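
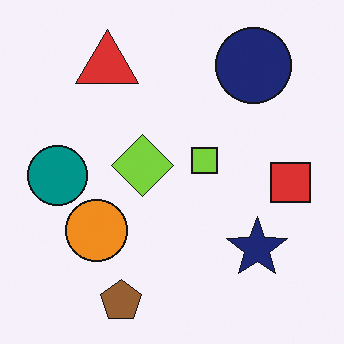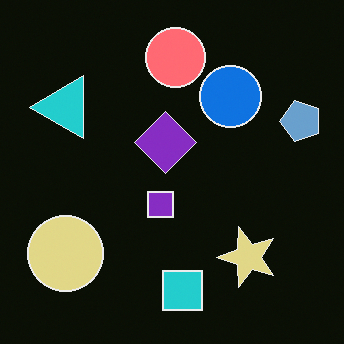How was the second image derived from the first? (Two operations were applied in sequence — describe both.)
The transformation is: transposed (reflected across the top-left ↔ bottom-right diagonal), then color-inverted (negative).

Shapes have swapped their row and column positions — what was in the top-right is now in the bottom-left — a diagonal reflection. The light background has become dark and every shape's color is its complement — a photographic negative.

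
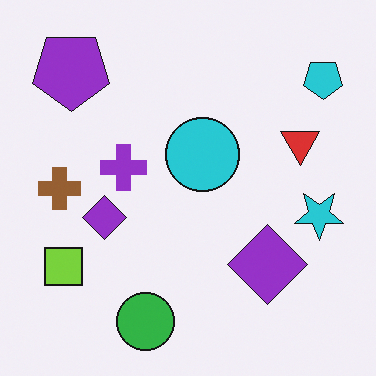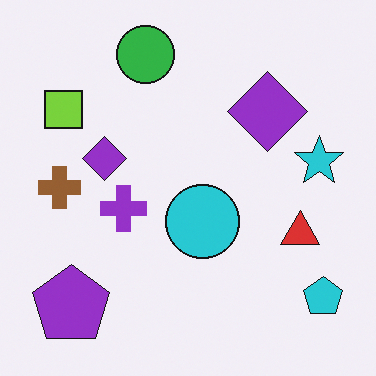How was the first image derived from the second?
The image was flipped vertically (top ↔ bottom).

The green circle is in the top of the second image and the bottom of the first — shapes on opposite sides of the horizontal midline have swapped in a mirror flip.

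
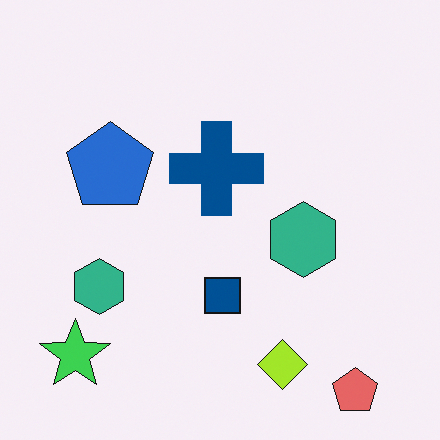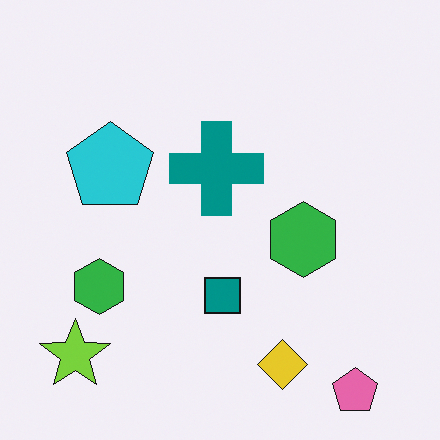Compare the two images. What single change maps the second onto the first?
Hue-shifted slightly.

Every shape's color has rotated by the same amount around the hue wheel — a uniform hue shift.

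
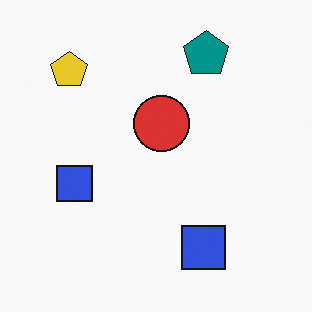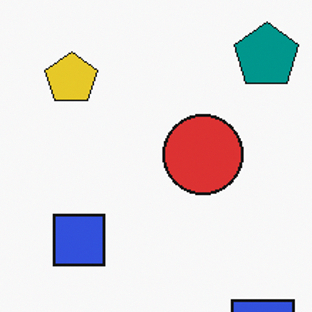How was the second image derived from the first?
This is the original image cropped to a modestly smaller region and rescaled.

The visible shapes are larger and the field of view is narrower; shapes near the original edges may be partly or wholly outside the frame — a crop-and-rescale.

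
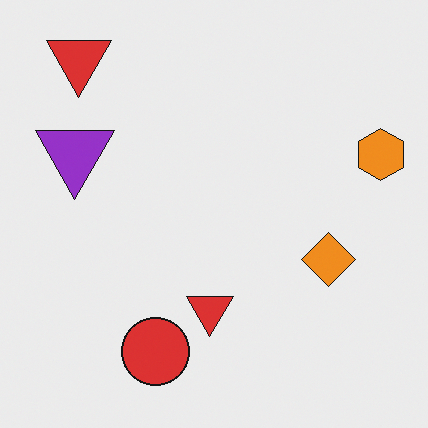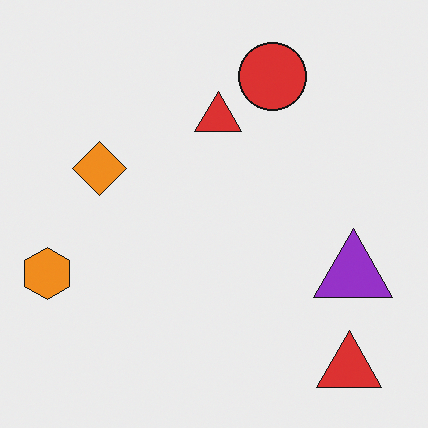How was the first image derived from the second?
This is the original image rotated 180°.

The orange hexagon sits in the left of the second image and the right of the first — consistent with a whole-image 180° rotation.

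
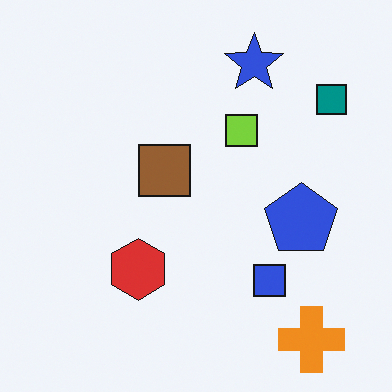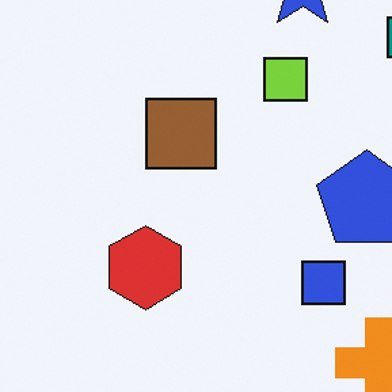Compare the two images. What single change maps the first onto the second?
It was cropped to a modestly smaller region and rescaled.

The visible shapes are larger and the field of view is narrower; shapes near the original edges may be partly or wholly outside the frame — a crop-and-rescale.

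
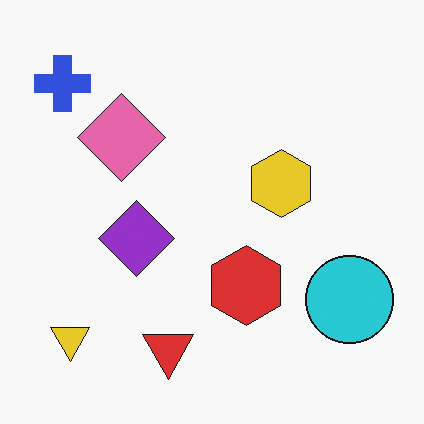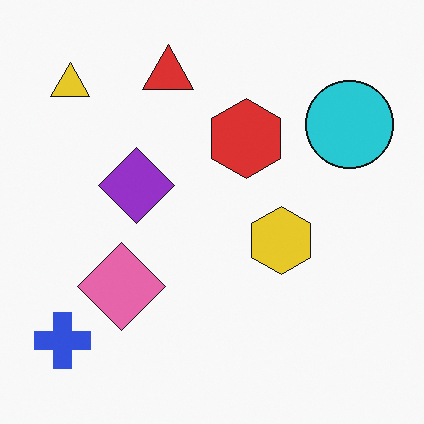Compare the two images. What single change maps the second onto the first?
Flipped vertically (top ↔ bottom).

The red triangle is in the top of the second image and the bottom of the first — shapes on opposite sides of the horizontal midline have swapped in a mirror flip.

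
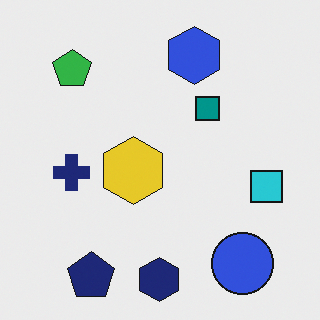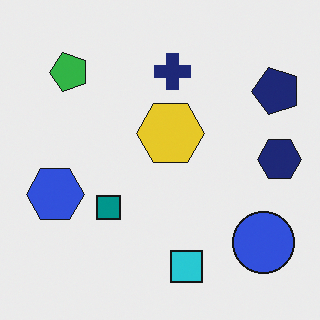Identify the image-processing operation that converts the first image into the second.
The image was transposed (reflected across the top-left ↔ bottom-right diagonal).

Shapes have swapped their row and column positions — what was in the top-right is now in the bottom-left — a diagonal reflection.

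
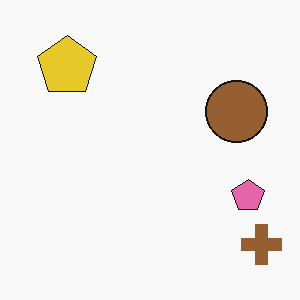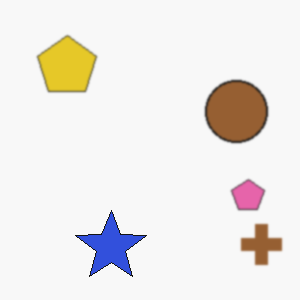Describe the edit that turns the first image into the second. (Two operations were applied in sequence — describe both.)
The image was slightly softened, then overlaid with an additional blue star.

Shape edges and outlines are uniformly softened across the whole image. A blue star appears in the second image that is absent from the first.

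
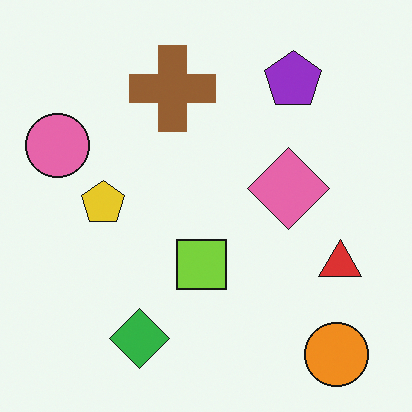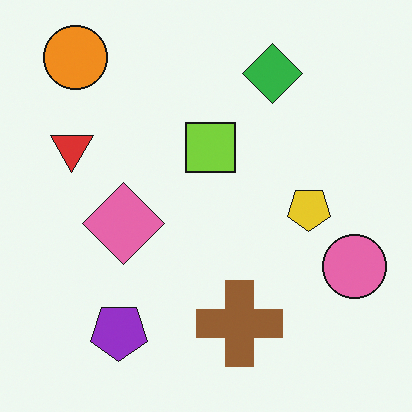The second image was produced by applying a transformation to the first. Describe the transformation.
Rotated 180°.

The orange circle sits in the bottom-right of the first image and the top-left of the second — consistent with a whole-image 180° rotation.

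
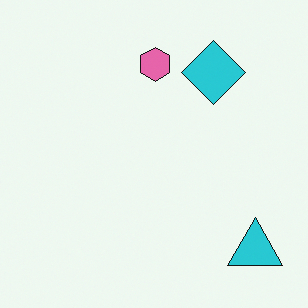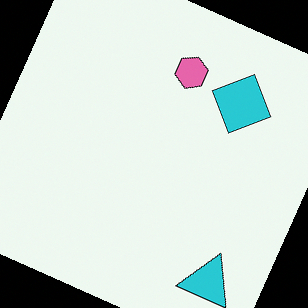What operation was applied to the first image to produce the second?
The transformation is: rotated clockwise by a moderate amount.

Every shape is tilted by the same angle and the image corners show triangular fill wedges — a whole-image rotation by a non-right angle.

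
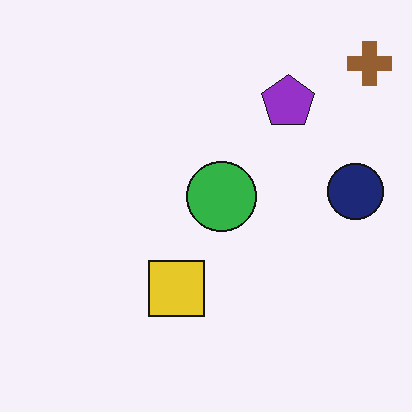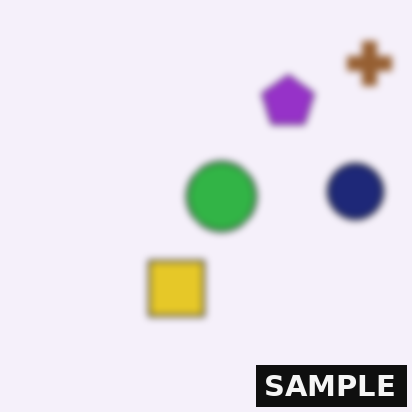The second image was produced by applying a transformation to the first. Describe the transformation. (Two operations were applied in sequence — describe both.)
This is the original image noticeably gaussian-blurred, then watermarked with the text "SAMPLE" in the lower-right corner.

Shape edges and outlines are uniformly softened across the whole image. A dark label reading "SAMPLE" appears in the lower-right corner.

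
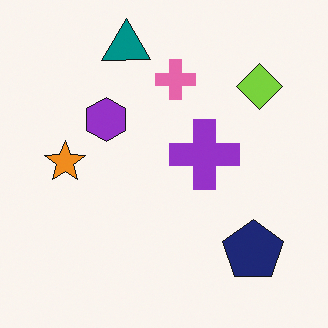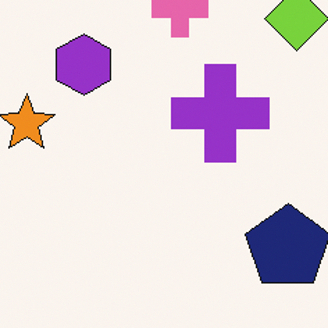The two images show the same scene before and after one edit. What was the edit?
This is the original image cropped to a modestly smaller region and rescaled.

The visible shapes are larger and the field of view is narrower; shapes near the original edges may be partly or wholly outside the frame — a crop-and-rescale.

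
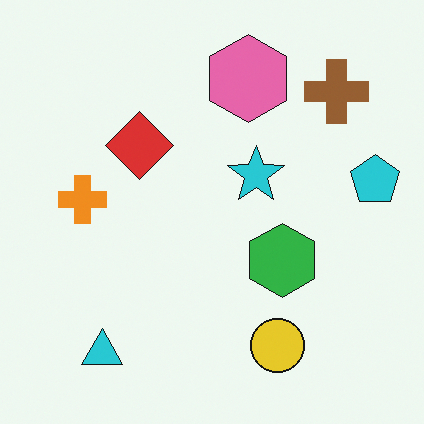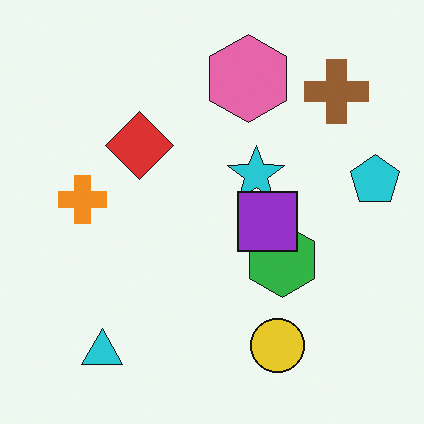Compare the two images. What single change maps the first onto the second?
The transformation is: overlaid with an additional purple square.

A purple square appears in the second image that is absent from the first.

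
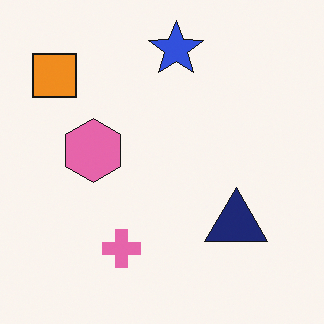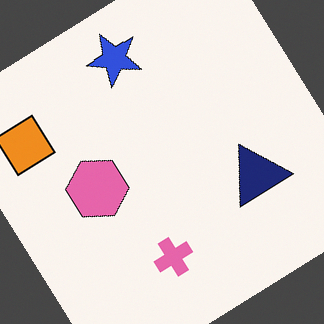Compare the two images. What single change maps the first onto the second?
Rotated counter-clockwise by a large amount — several tens of degrees.

Every shape is tilted by the same angle and the image corners show triangular fill wedges — a whole-image rotation by a non-right angle.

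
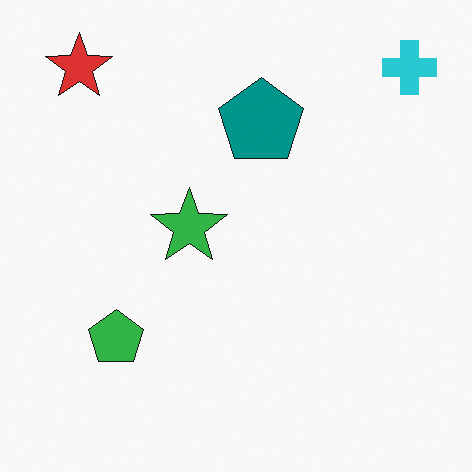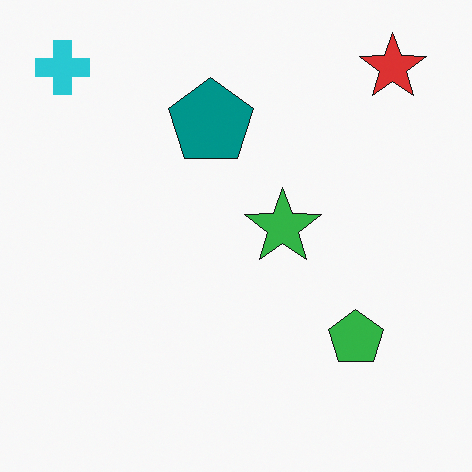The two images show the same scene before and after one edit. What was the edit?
It was flipped horizontally (left ↔ right).

The cyan cross is in the top-right of the first image and the top-left of the second — shapes on opposite sides of the vertical midline have swapped in a mirror flip.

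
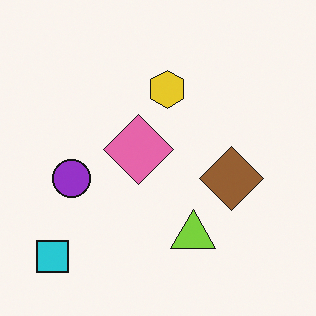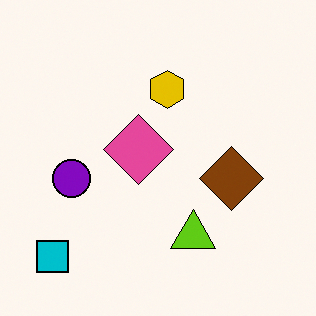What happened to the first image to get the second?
It was given slightly increased contrast.

Tones are pushed away from mid-grey across the whole image — a global contrast change.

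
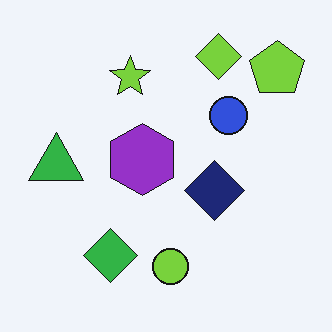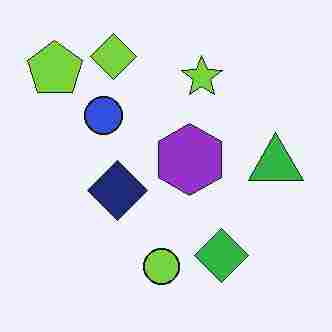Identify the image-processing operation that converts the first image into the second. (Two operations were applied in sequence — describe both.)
The second image is the first flipped horizontally (left ↔ right), then degraded with heavy JPEG compression.

The lime pentagon is in the top-right of the first image and the top-left of the second — shapes on opposite sides of the vertical midline have swapped in a mirror flip. Blocky 8×8 compression artifacts appear around shape edges and the flat background shows ringing — characteristic JPEG degradation.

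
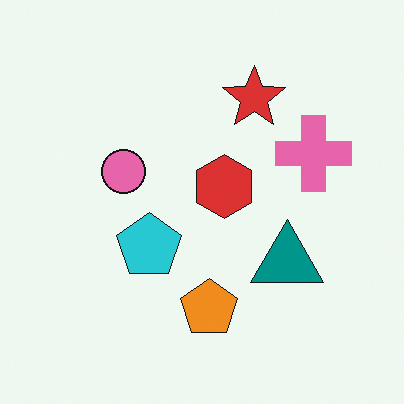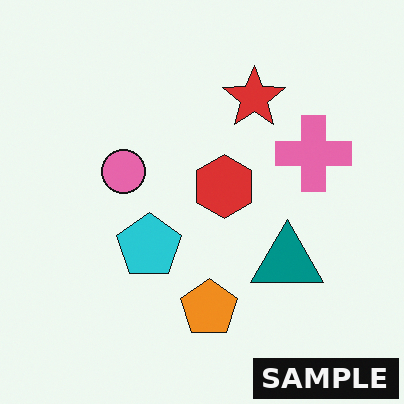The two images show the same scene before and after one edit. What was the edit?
The second image is the first watermarked with the text "SAMPLE" in the lower-right corner.

A dark label reading "SAMPLE" appears in the lower-right corner.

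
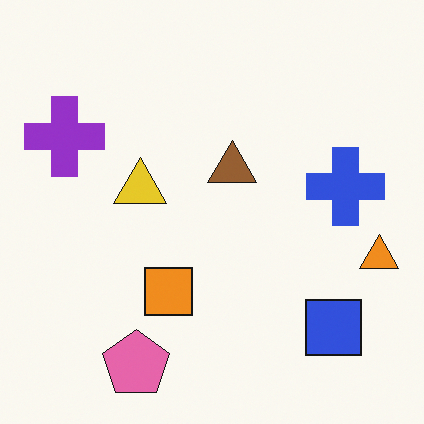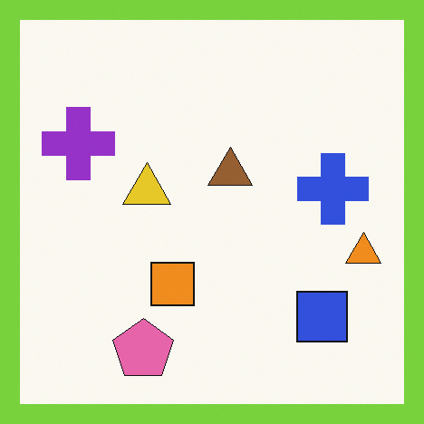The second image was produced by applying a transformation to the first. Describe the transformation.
The second image is the first framed with a lime border.

A solid lime frame runs around the edge of the second image, with the content slightly shrunk inside it.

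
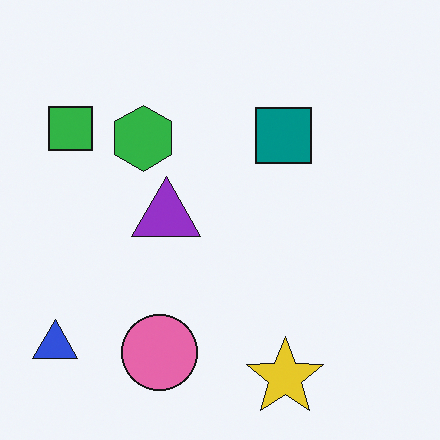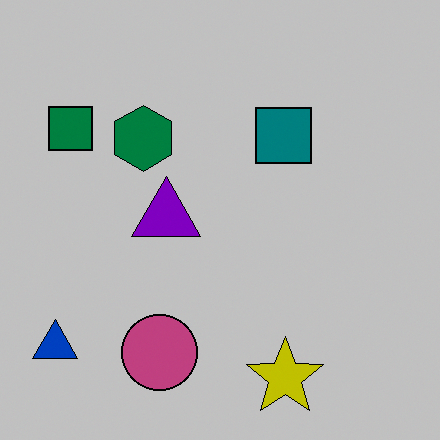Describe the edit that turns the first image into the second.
The second image is the first heavily posterized to just a handful of flat colors.

Each flat color has snapped to a coarser quantized level — most visibly, the near-white background has dropped to a flat grey.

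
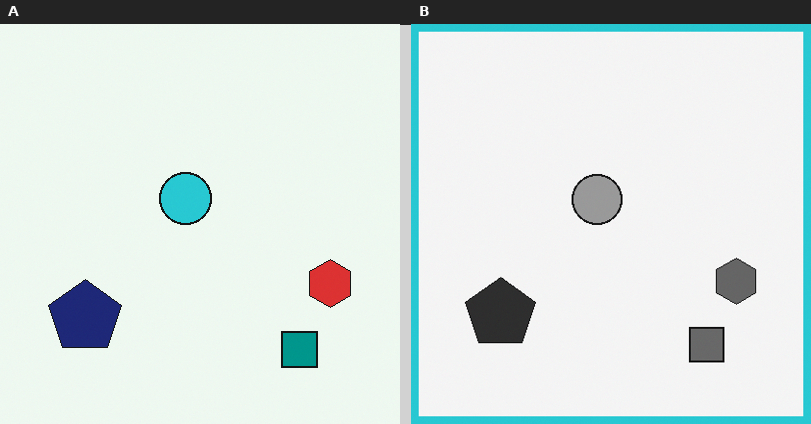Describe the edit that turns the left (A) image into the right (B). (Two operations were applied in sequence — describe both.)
It was converted to grayscale, then framed with a cyan border.

All color is removed — every shape is now a shade of grey. A solid cyan frame runs around the edge of the right (B) image, with the content slightly shrunk inside it.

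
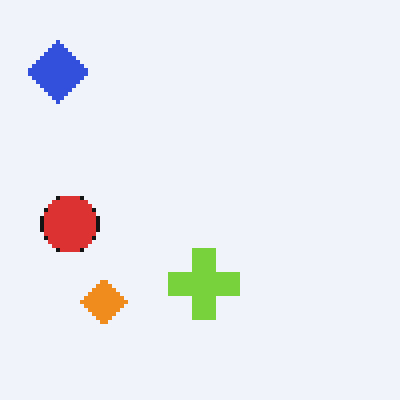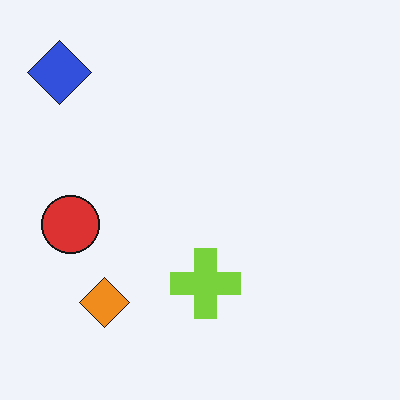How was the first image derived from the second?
It was lightly pixelated (a mild mosaic effect).

Shapes are reduced to large square blocks; fine edges and outlines are lost — a downscale-then-upscale (mosaic) effect.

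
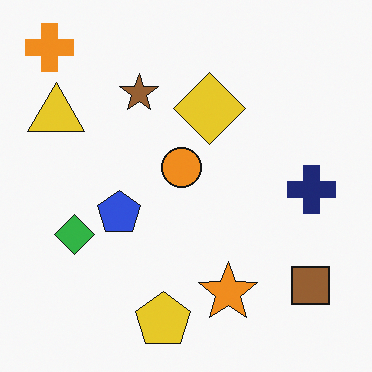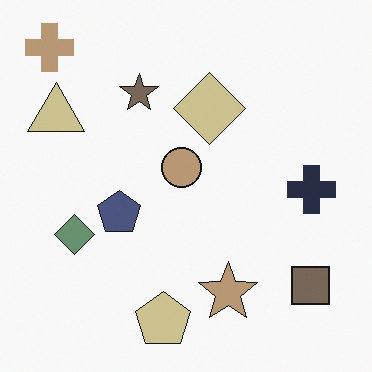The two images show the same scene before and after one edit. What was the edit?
This is the original image heavily desaturated.

All colors are more muted and greyish — a global saturation change.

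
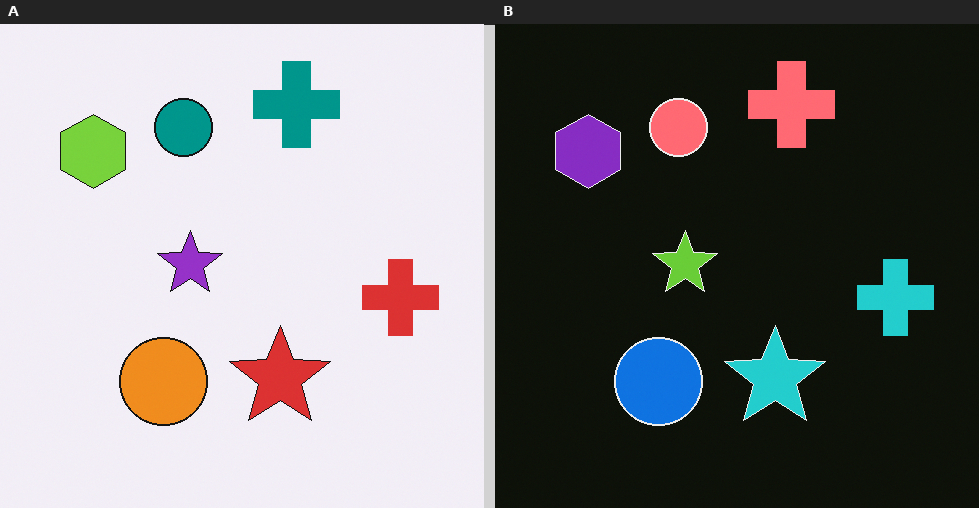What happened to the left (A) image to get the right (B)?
This is the original image color-inverted (negative).

The light background has become dark and every shape's color is its complement — a photographic negative.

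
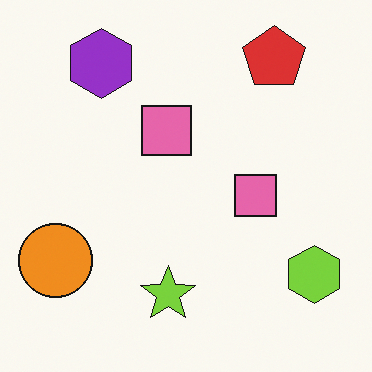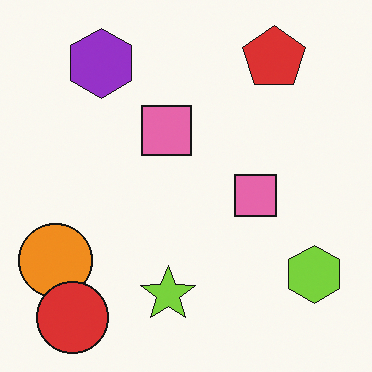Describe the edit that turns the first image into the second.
It was overlaid with an additional red circle.

A red circle appears in the second image that is absent from the first.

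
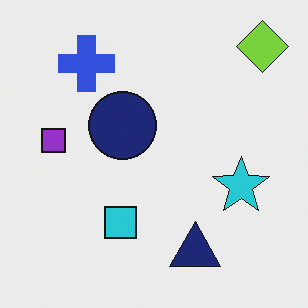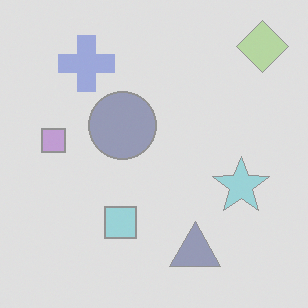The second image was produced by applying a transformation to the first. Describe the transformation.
The transformation is: given much lower contrast.

Tones are pushed toward mid-grey across the whole image — a global contrast change.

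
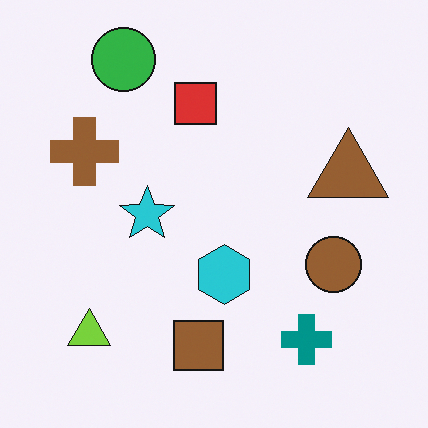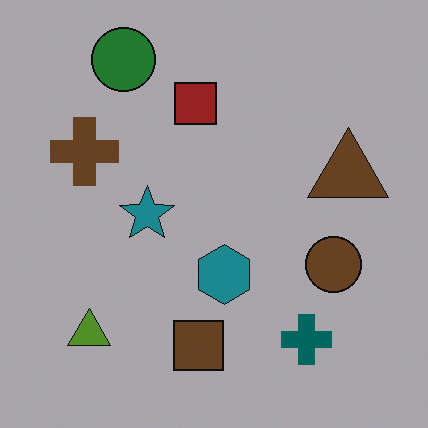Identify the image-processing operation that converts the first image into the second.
The transformation is: substantially darkened.

Every pixel — background and shapes alike — is uniformly darkened.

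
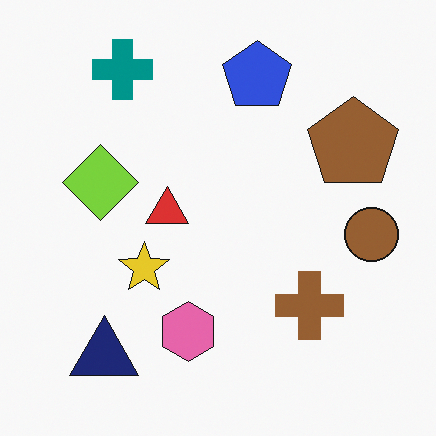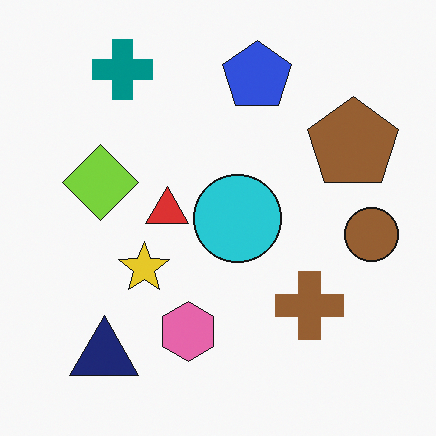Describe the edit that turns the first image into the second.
It was overlaid with an additional cyan circle.

A cyan circle appears in the second image that is absent from the first.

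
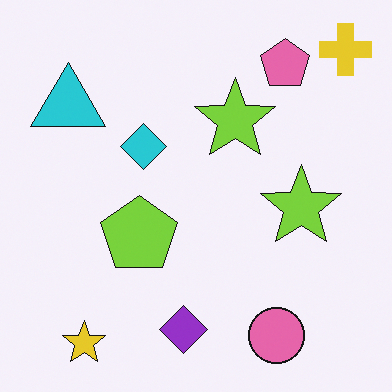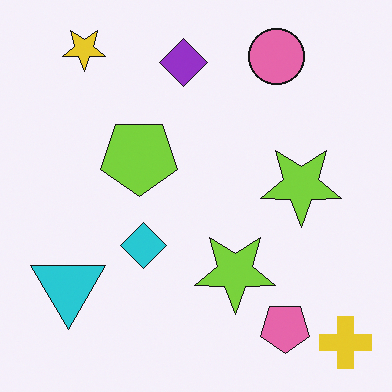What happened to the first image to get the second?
Flipped vertically (top ↔ bottom).

The yellow star is in the bottom-left of the first image and the top-left of the second — shapes on opposite sides of the horizontal midline have swapped in a mirror flip.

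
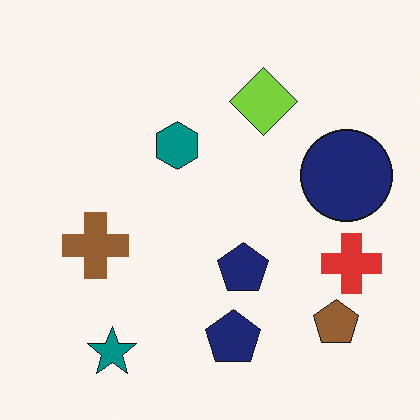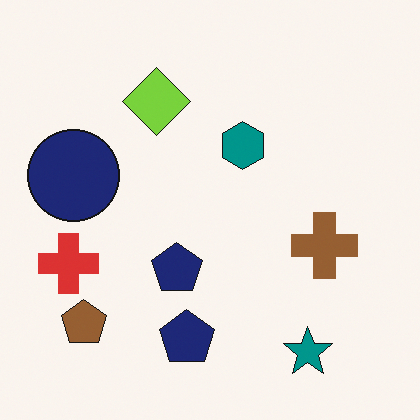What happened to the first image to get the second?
This is the original image flipped horizontally (left ↔ right).

The red cross is in the right of the first image and the left of the second — shapes on opposite sides of the vertical midline have swapped in a mirror flip.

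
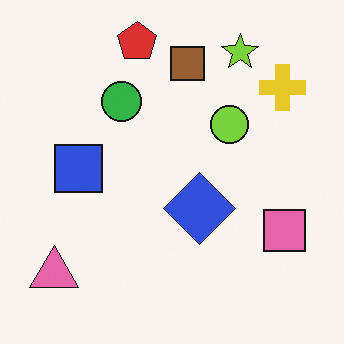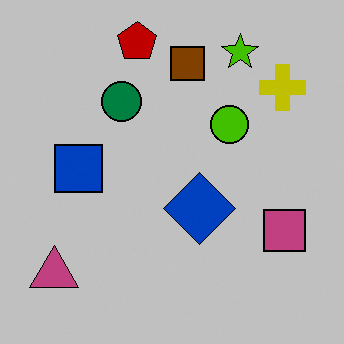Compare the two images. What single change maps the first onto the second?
The second image is the first heavily posterized to just a handful of flat colors.

Each flat color has snapped to a coarser quantized level — most visibly, the near-white background has dropped to a flat grey.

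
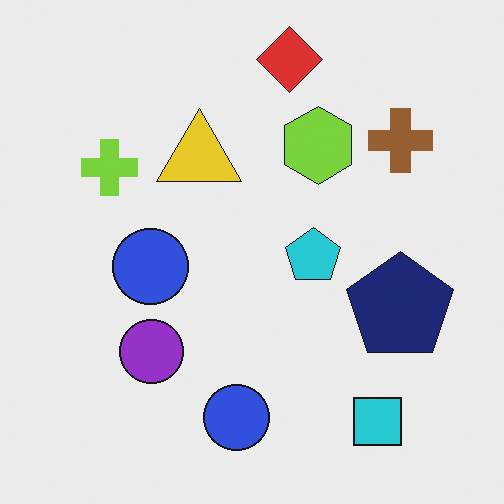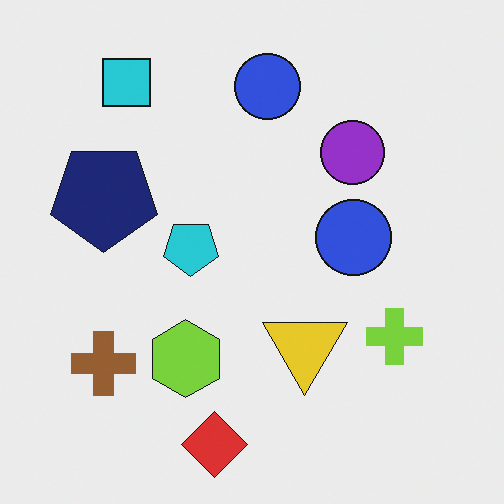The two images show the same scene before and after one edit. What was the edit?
The transformation is: rotated 180°.

The cyan square sits in the bottom-right of the first image and the top-left of the second — consistent with a whole-image 180° rotation.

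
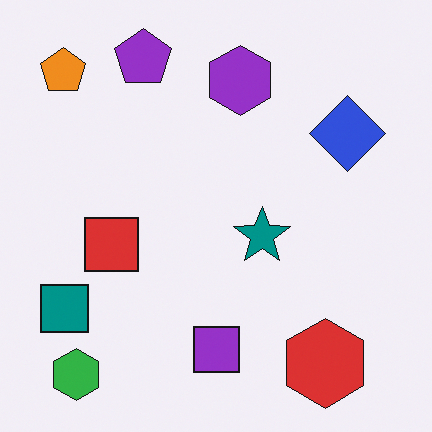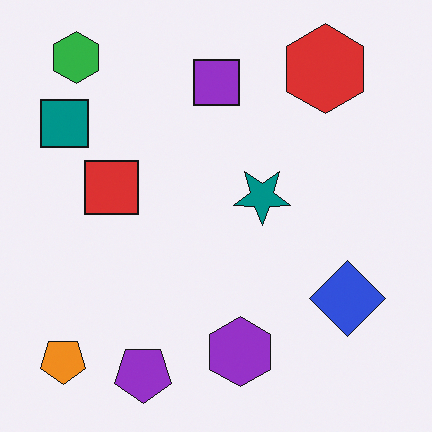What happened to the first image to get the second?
The image was flipped vertically (top ↔ bottom).

The purple pentagon is in the top-left of the first image and the bottom-left of the second — shapes on opposite sides of the horizontal midline have swapped in a mirror flip.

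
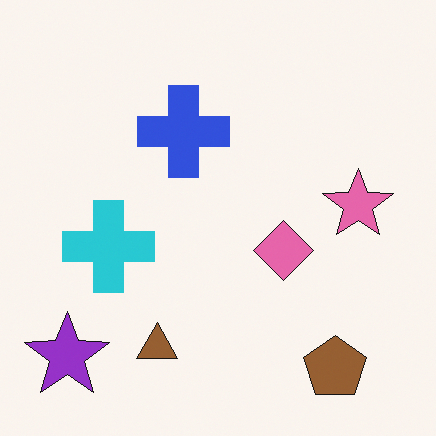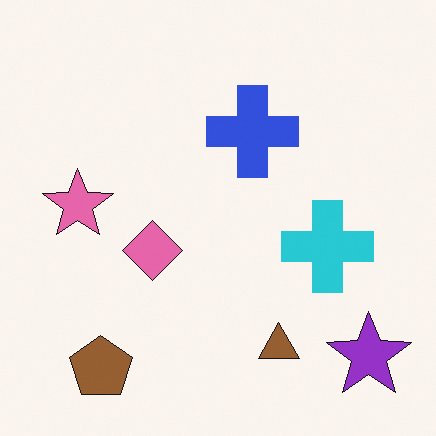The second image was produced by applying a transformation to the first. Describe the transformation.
The transformation is: flipped horizontally (left ↔ right).

The purple star is in the bottom-left of the first image and the bottom-right of the second — shapes on opposite sides of the vertical midline have swapped in a mirror flip.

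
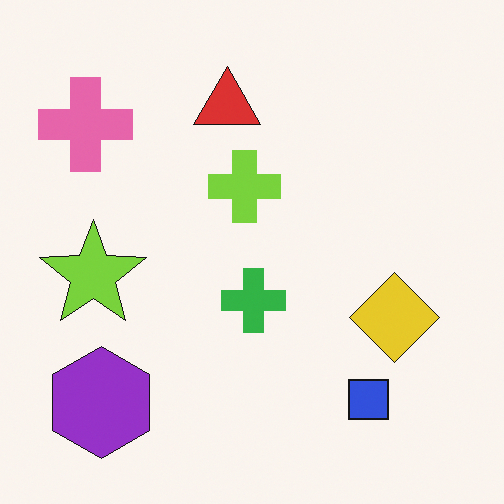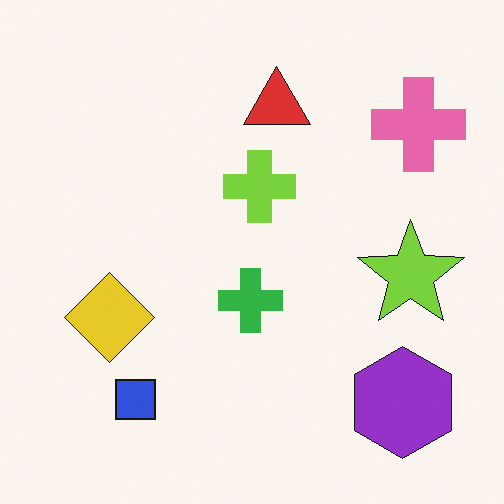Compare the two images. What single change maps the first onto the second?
This is the original image flipped horizontally (left ↔ right).

The pink cross is in the top-left of the first image and the top-right of the second — shapes on opposite sides of the vertical midline have swapped in a mirror flip.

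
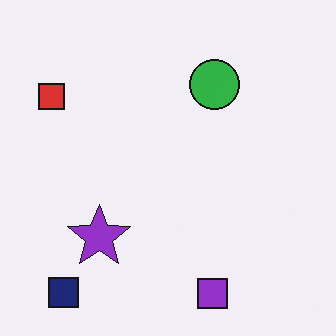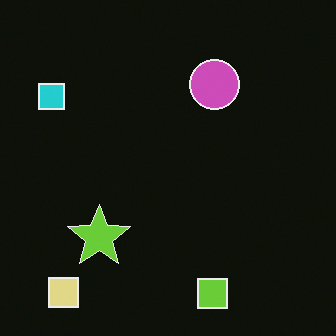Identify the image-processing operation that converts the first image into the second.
This is the original image color-inverted (negative).

The light background has become dark and every shape's color is its complement — a photographic negative.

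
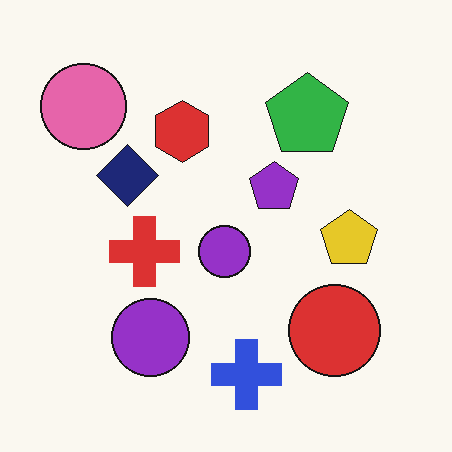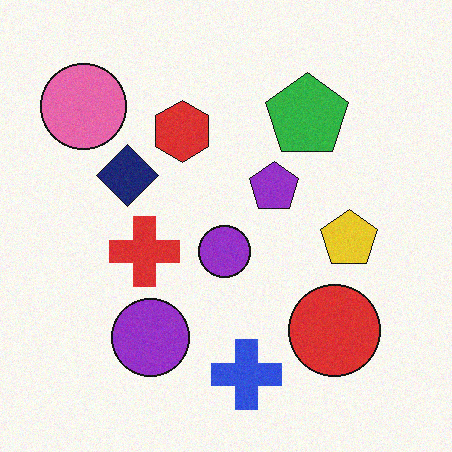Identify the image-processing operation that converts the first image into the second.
This is the original image degraded with subtle gaussian noise.

Random speckle covers the whole image, including the flat background.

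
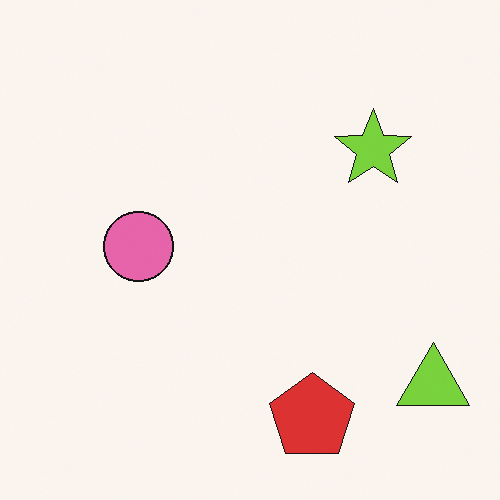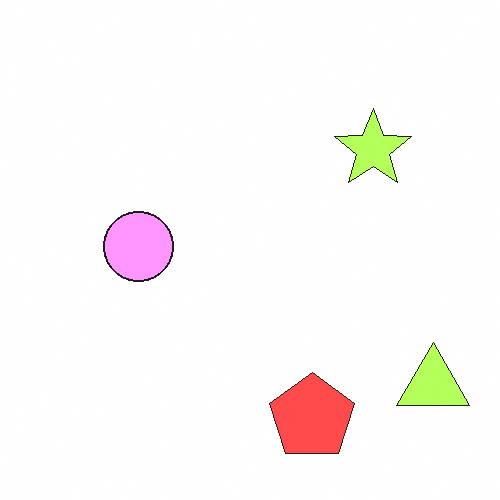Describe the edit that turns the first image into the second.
The transformation is: substantially brightened.

Every pixel — background and shapes alike — is uniformly brightened.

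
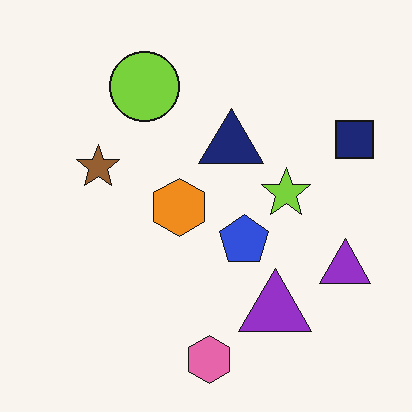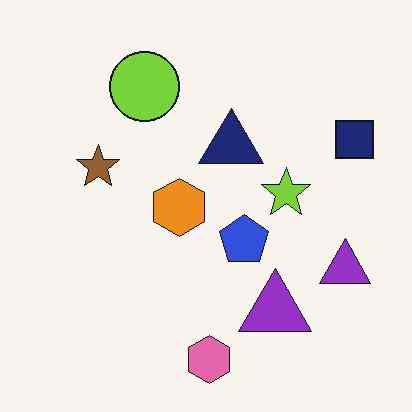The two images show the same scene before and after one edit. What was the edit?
This is the original image given moderate JPEG compression.

Blocky 8×8 compression artifacts appear around shape edges and the flat background shows ringing — characteristic JPEG degradation.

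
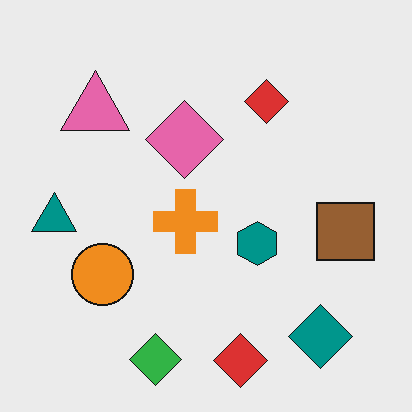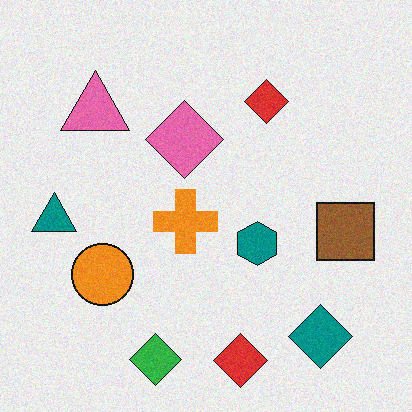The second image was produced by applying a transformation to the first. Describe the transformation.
This is the original image degraded with subtle gaussian noise.

Random speckle covers the whole image, including the flat background.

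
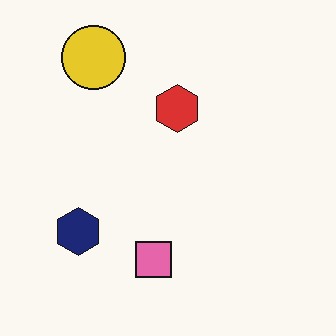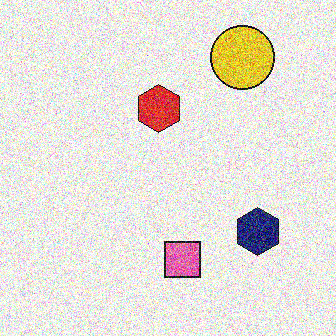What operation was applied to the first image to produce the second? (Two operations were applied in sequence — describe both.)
This is the original image flipped horizontally (left ↔ right), then degraded with heavy additive noise.

The navy hexagon is in the bottom-left of the first image and the bottom-right of the second — shapes on opposite sides of the vertical midline have swapped in a mirror flip. Random speckle covers the whole image, including the flat background.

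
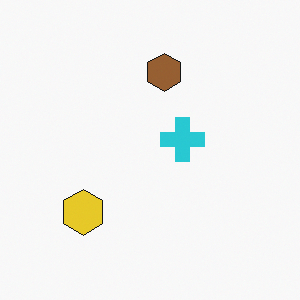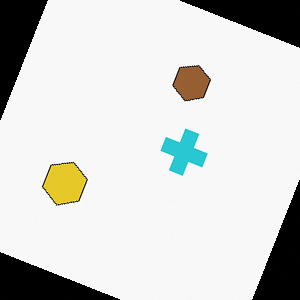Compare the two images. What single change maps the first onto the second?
The second image is the first rotated clockwise by a clearly visible amount.

Every shape is tilted by the same angle and the image corners show triangular fill wedges — a whole-image rotation by a non-right angle.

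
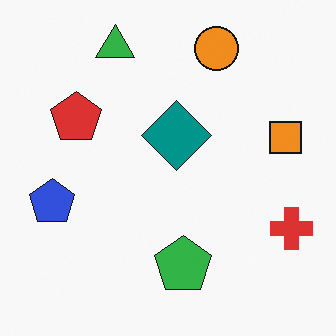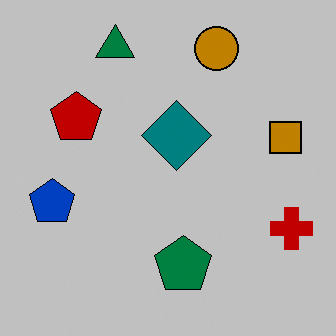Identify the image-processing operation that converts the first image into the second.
The transformation is: aggressively posterized.

Each flat color has snapped to a coarser quantized level — most visibly, the near-white background has dropped to a flat grey.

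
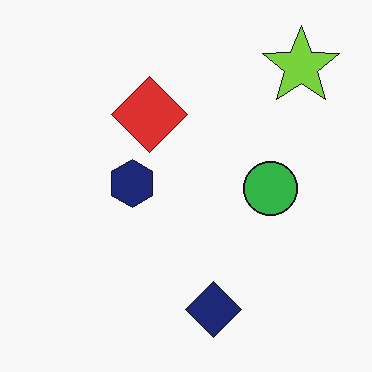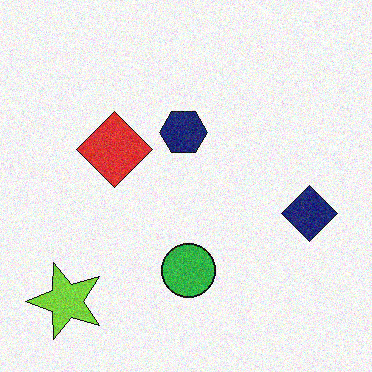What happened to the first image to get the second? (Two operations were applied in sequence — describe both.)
It was transposed (reflected across the top-left ↔ bottom-right diagonal), then degraded with moderate additive noise.

Shapes have swapped their row and column positions — what was in the top-right is now in the bottom-left — a diagonal reflection. Random speckle covers the whole image, including the flat background.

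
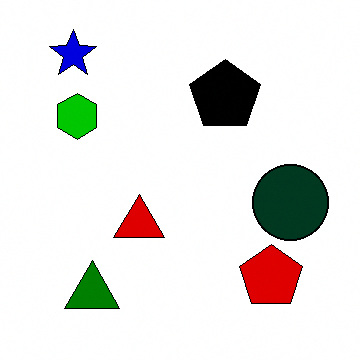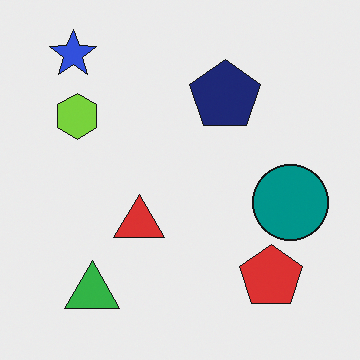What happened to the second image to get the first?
This is the original image boosted in contrast.

Tones are pushed away from mid-grey across the whole image — a global contrast change.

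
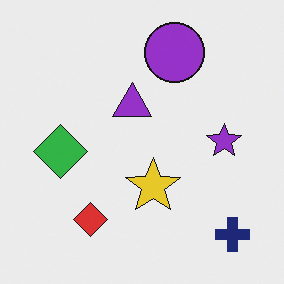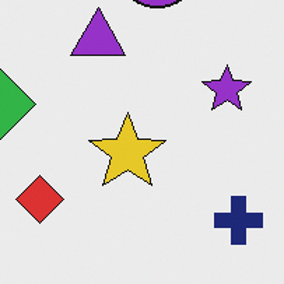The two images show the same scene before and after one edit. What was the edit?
It was cropped slightly and scaled back up.

The visible shapes are larger and the field of view is narrower; shapes near the original edges may be partly or wholly outside the frame — a crop-and-rescale.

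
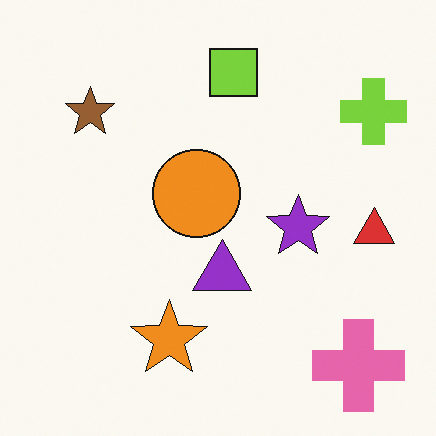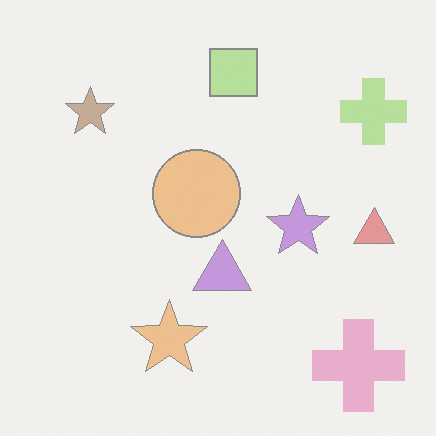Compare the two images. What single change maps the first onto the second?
The image was washed out (contrast reduced).

Tones are pushed toward mid-grey across the whole image — a global contrast change.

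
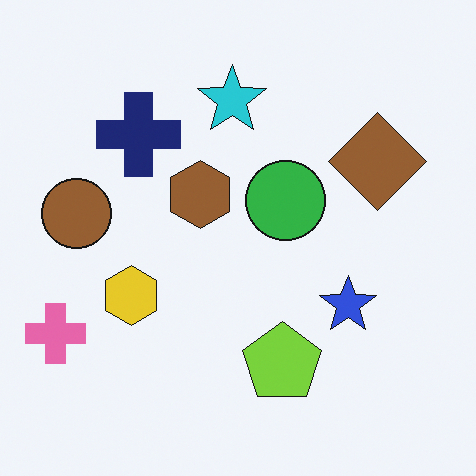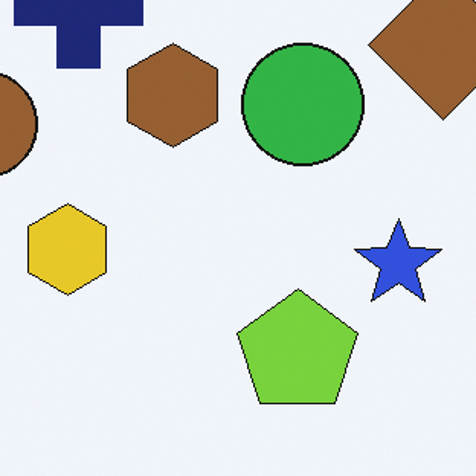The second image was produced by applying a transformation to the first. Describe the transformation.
The transformation is: cropped to a modestly smaller region and rescaled.

The visible shapes are larger and the field of view is narrower; shapes near the original edges may be partly or wholly outside the frame — a crop-and-rescale.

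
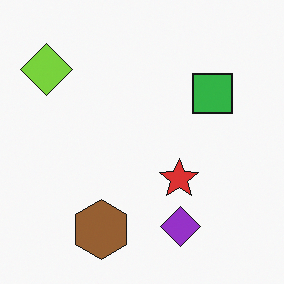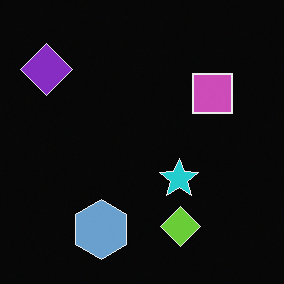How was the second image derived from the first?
The second image is the first color-inverted (negative).

The light background has become dark and every shape's color is its complement — a photographic negative.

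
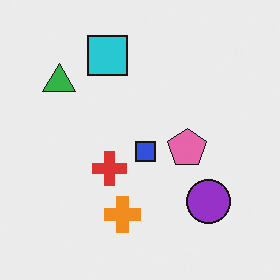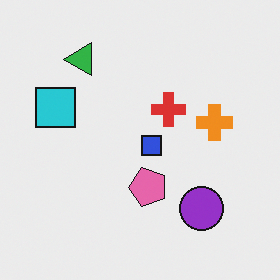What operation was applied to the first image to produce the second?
Transposed (reflected across the top-left ↔ bottom-right diagonal).

Shapes have swapped their row and column positions — what was in the top-right is now in the bottom-left — a diagonal reflection.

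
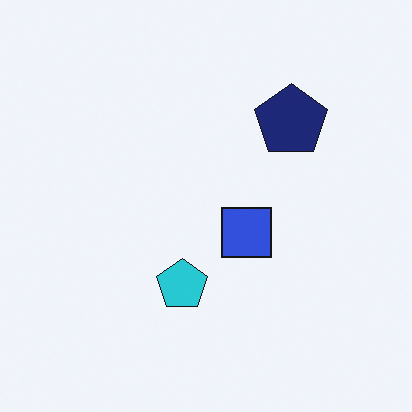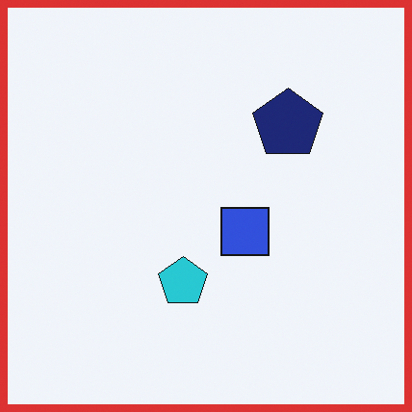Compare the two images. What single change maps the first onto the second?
Framed with a red border.

A solid red frame runs around the edge of the second image, with the content slightly shrunk inside it.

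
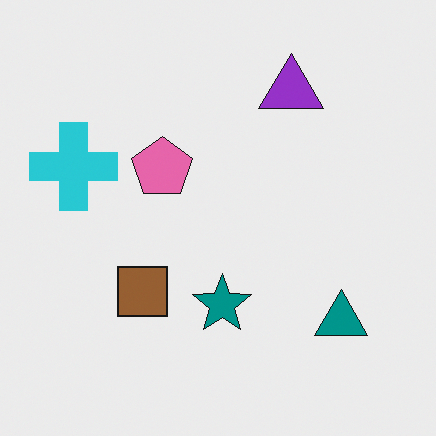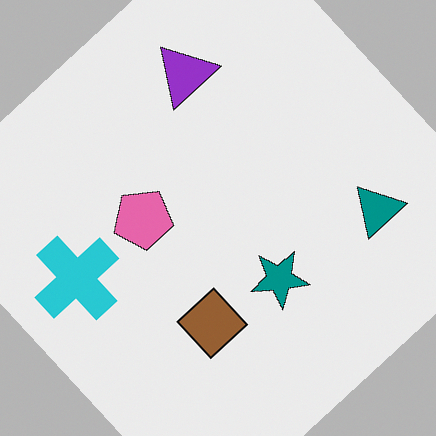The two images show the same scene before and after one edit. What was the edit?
Rotated counter-clockwise by a large amount — several tens of degrees.

Every shape is tilted by the same angle and the image corners show triangular fill wedges — a whole-image rotation by a non-right angle.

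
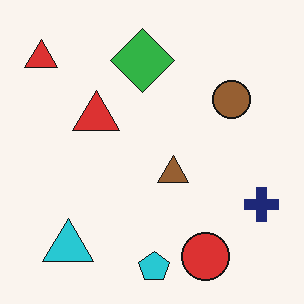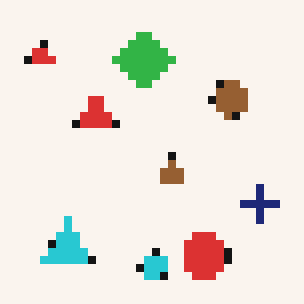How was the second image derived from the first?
It was pixelated into visible square blocks.

Shapes are reduced to large square blocks; fine edges and outlines are lost — a downscale-then-upscale (mosaic) effect.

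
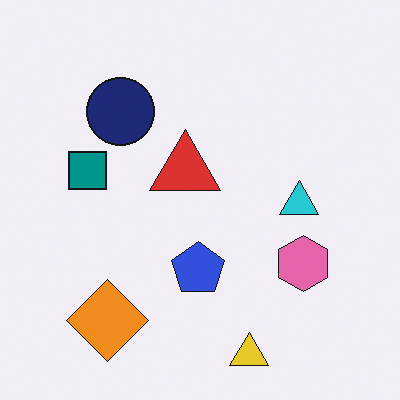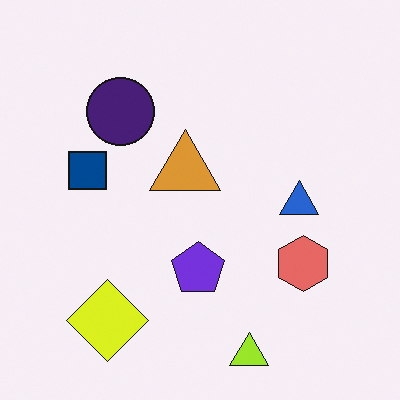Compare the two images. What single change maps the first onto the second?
The transformation is: hue-shifted slightly.

Every shape's color has rotated by the same amount around the hue wheel — a uniform hue shift.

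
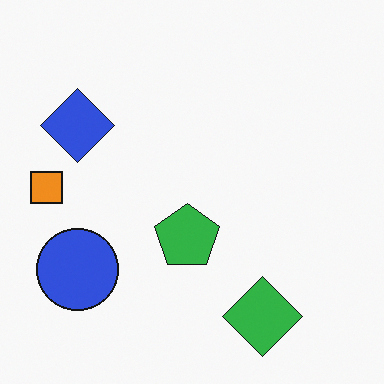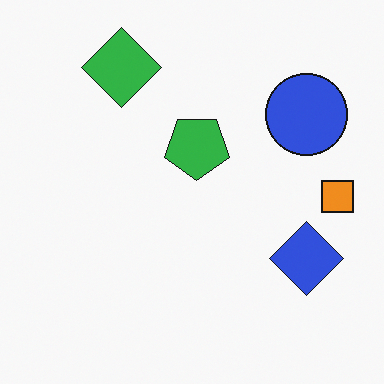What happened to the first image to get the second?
The transformation is: rotated 180°.

The orange square sits in the left of the first image and the right of the second — consistent with a whole-image 180° rotation.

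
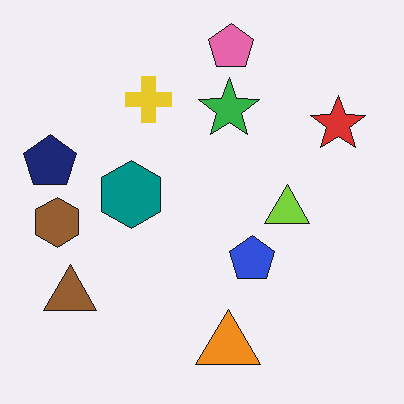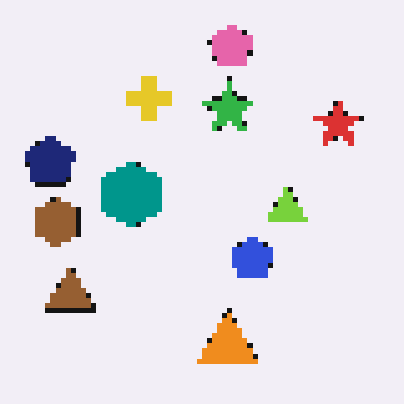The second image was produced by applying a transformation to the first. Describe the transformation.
Lightly pixelated (a mild mosaic effect).

Shapes are reduced to large square blocks; fine edges and outlines are lost — a downscale-then-upscale (mosaic) effect.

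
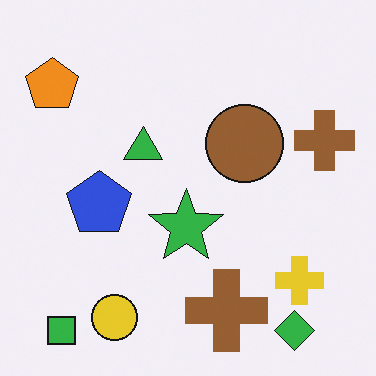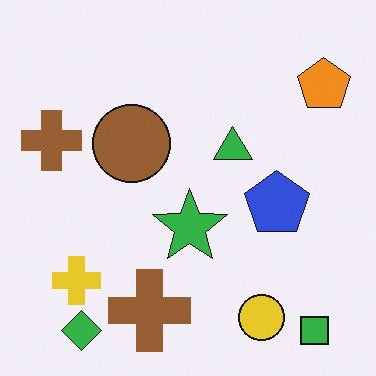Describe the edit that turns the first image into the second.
It was flipped horizontally (left ↔ right).

The orange pentagon is in the top-left of the first image and the top-right of the second — shapes on opposite sides of the vertical midline have swapped in a mirror flip.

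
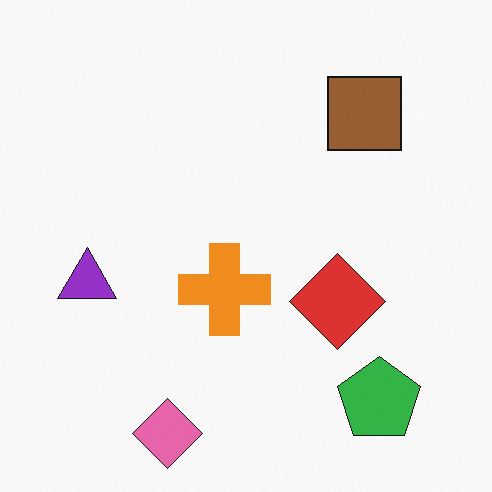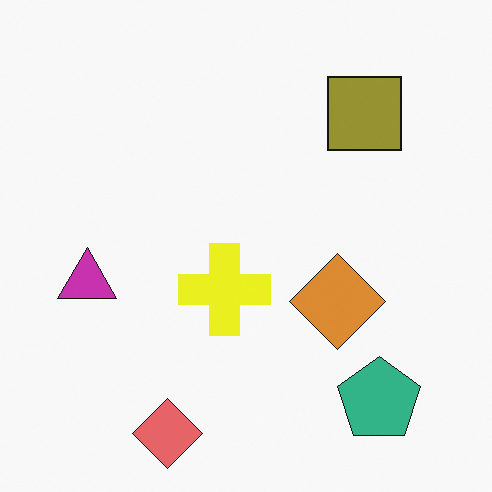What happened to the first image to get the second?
The second image is the first hue-shifted slightly.

Every shape's color has rotated by the same amount around the hue wheel — a uniform hue shift.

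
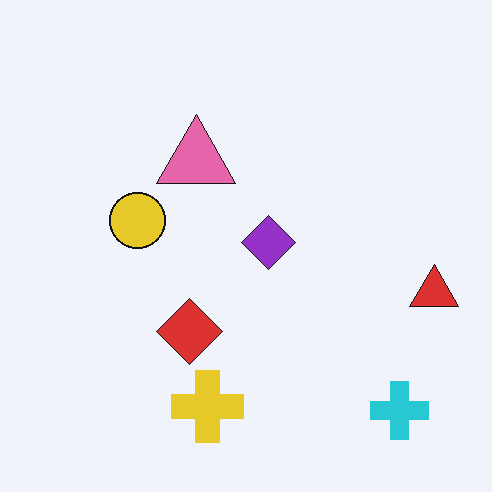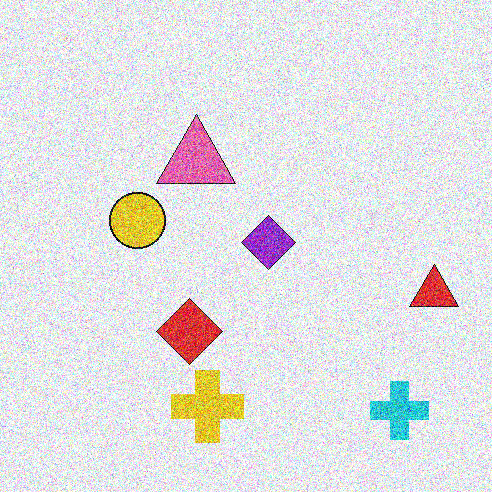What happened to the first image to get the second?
The transformation is: degraded with a thick layer of grain.

Random speckle covers the whole image, including the flat background.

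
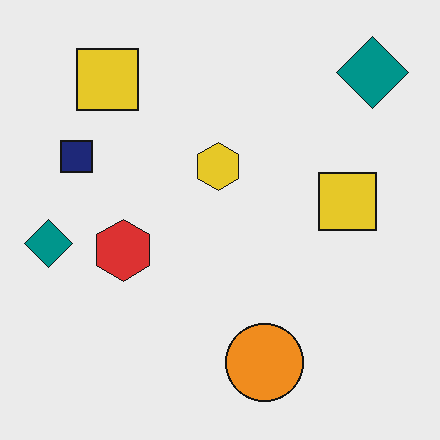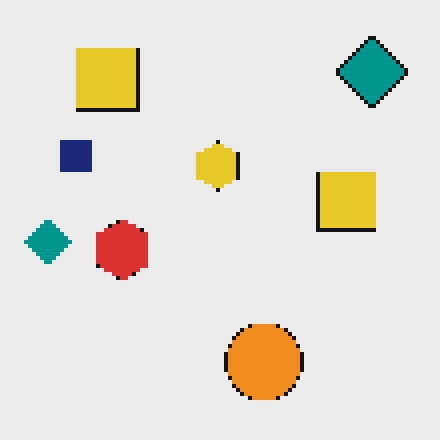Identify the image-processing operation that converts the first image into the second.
The transformation is: mildly pixelated.

Shapes are reduced to large square blocks; fine edges and outlines are lost — a downscale-then-upscale (mosaic) effect.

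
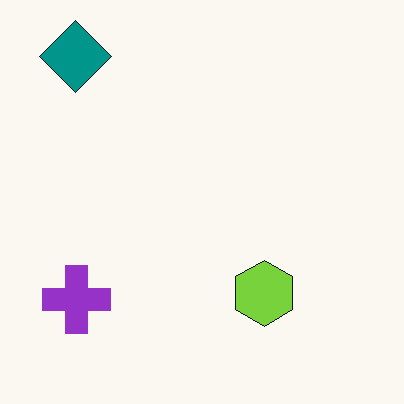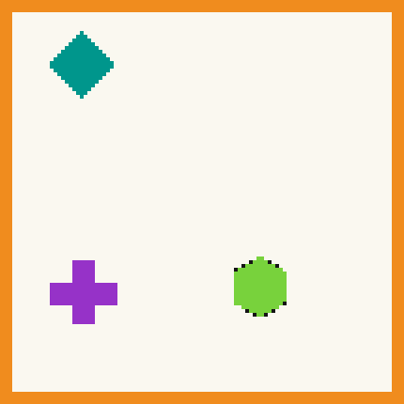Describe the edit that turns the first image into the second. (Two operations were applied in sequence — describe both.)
The transformation is: lightly pixelated (a mild mosaic effect), then framed with a orange border.

Shapes are reduced to large square blocks; fine edges and outlines are lost — a downscale-then-upscale (mosaic) effect. A solid orange frame runs around the edge of the second image, with the content slightly shrunk inside it.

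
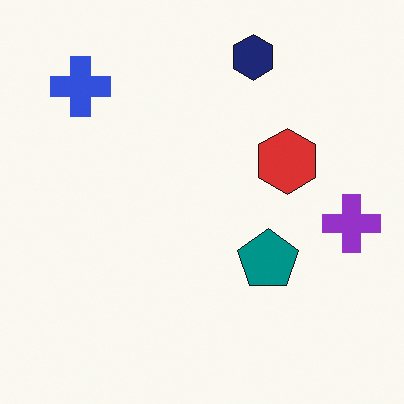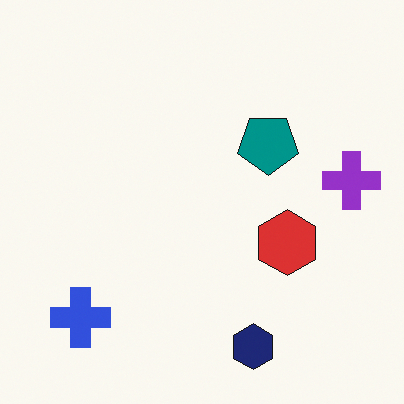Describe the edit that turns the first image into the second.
Flipped vertically (top ↔ bottom).

The navy hexagon is in the top of the first image and the bottom of the second — shapes on opposite sides of the horizontal midline have swapped in a mirror flip.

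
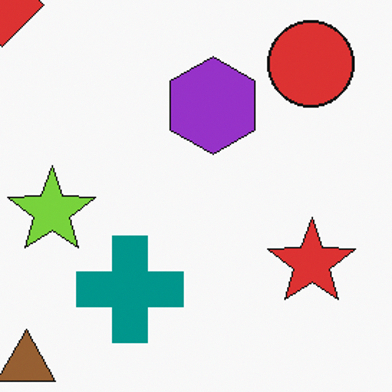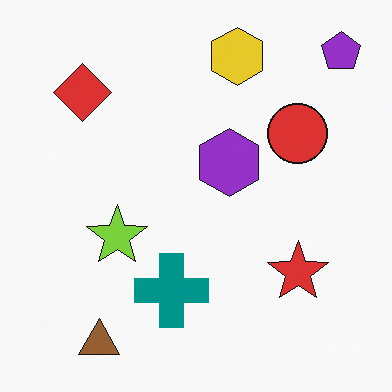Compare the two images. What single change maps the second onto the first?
This is the original image cropped to a modestly smaller region and rescaled.

The visible shapes are larger and the field of view is narrower; shapes near the original edges may be partly or wholly outside the frame — a crop-and-rescale.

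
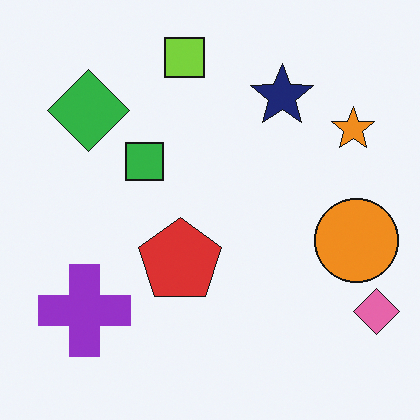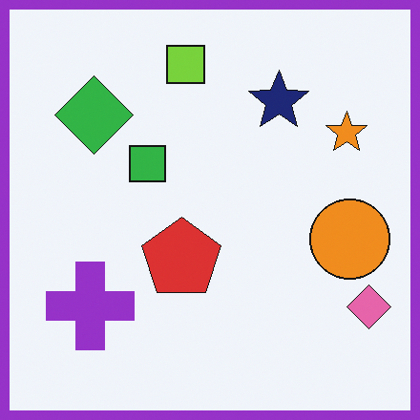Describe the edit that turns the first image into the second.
This is the original image framed with a purple border.

A solid purple frame runs around the edge of the second image, with the content slightly shrunk inside it.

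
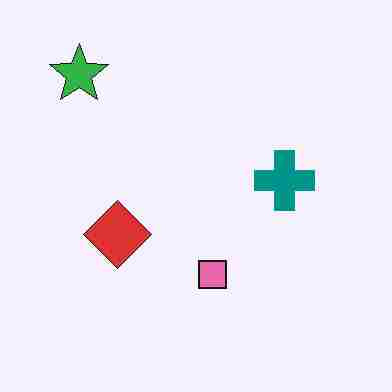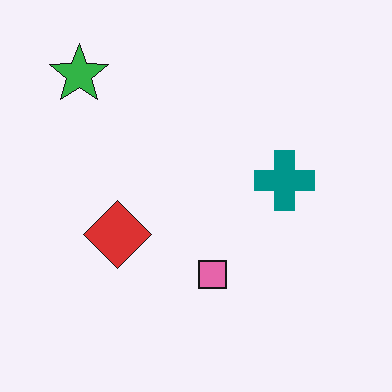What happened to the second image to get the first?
This is the original image degraded with heavy JPEG compression.

Blocky 8×8 compression artifacts appear around shape edges and the flat background shows ringing — characteristic JPEG degradation.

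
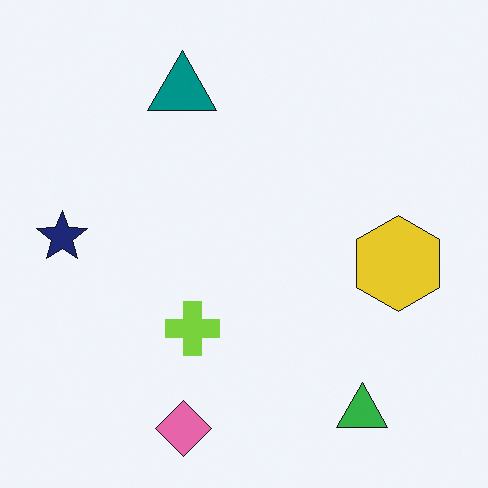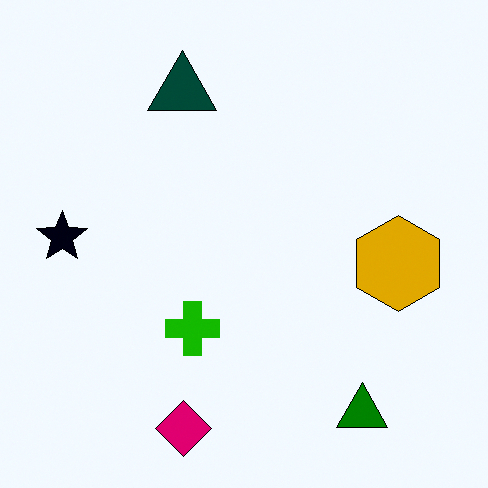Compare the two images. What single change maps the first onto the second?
The transformation is: boosted in contrast.

Tones are pushed away from mid-grey across the whole image — a global contrast change.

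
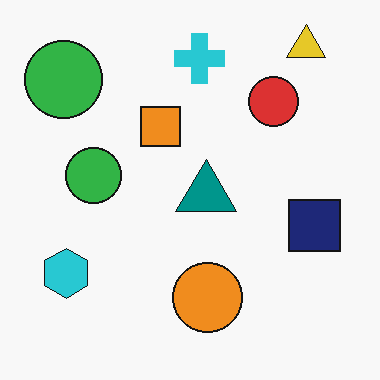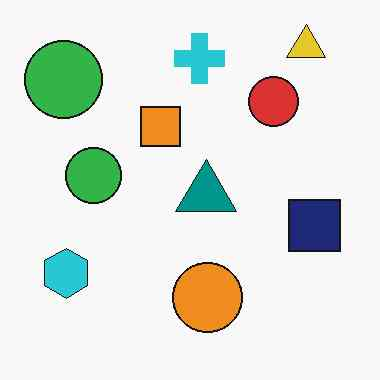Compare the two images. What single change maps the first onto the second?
The transformation is: JPEG-compressed with visible artifacts.

Blocky 8×8 compression artifacts appear around shape edges and the flat background shows ringing — characteristic JPEG degradation.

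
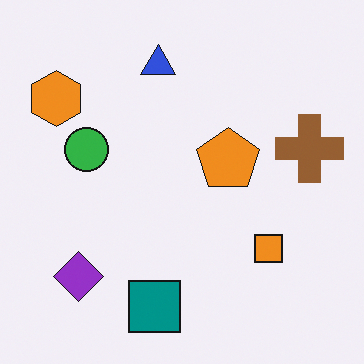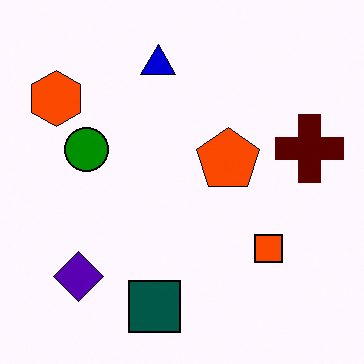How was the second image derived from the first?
The second image is the first given much higher contrast.

Tones are pushed away from mid-grey across the whole image — a global contrast change.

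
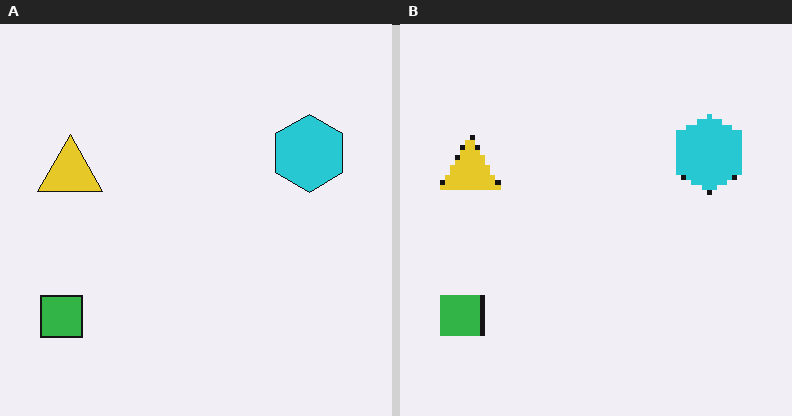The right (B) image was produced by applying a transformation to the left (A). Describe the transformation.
The transformation is: lightly pixelated (a mild mosaic effect).

Shapes are reduced to large square blocks; fine edges and outlines are lost — a downscale-then-upscale (mosaic) effect.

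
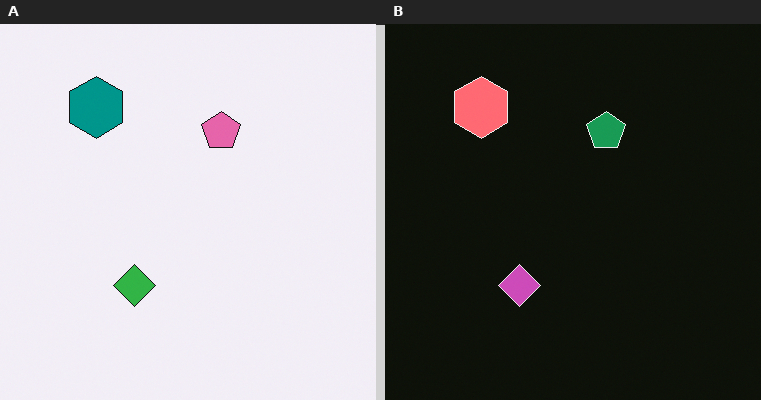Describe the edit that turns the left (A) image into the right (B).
This is the original image color-inverted (negative).

The light background has become dark and every shape's color is its complement — a photographic negative.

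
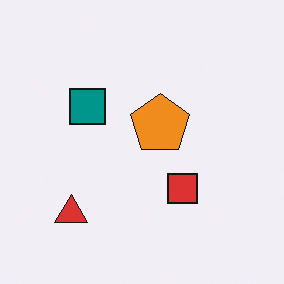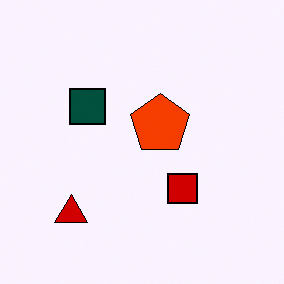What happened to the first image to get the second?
Boosted in contrast.

Tones are pushed away from mid-grey across the whole image — a global contrast change.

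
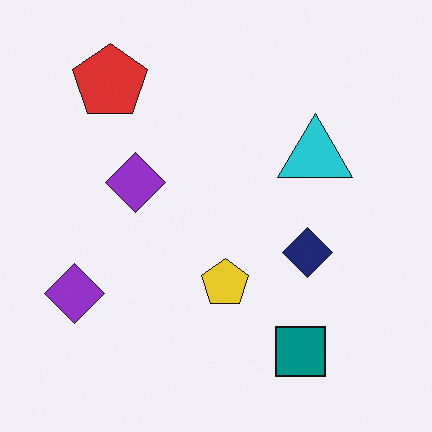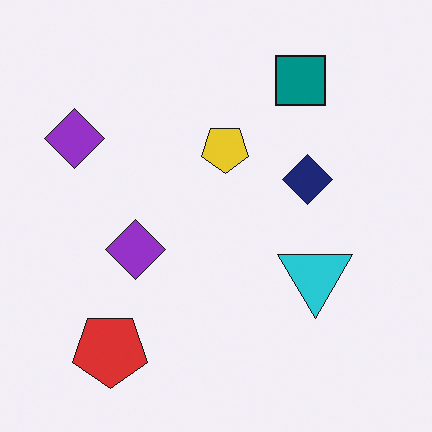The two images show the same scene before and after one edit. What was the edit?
It was flipped vertically (top ↔ bottom).

The teal square is in the bottom-right of the first image and the top-right of the second — shapes on opposite sides of the horizontal midline have swapped in a mirror flip.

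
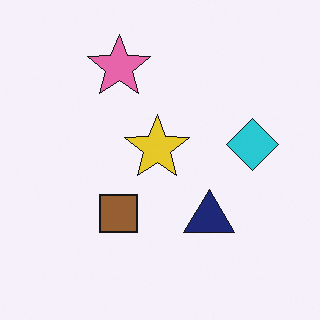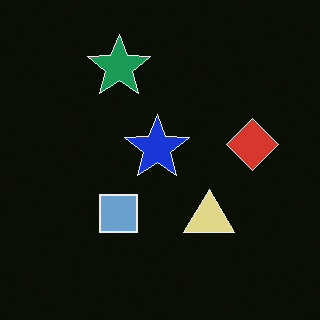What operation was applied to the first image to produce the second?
The transformation is: color-inverted (negative).

The light background has become dark and every shape's color is its complement — a photographic negative.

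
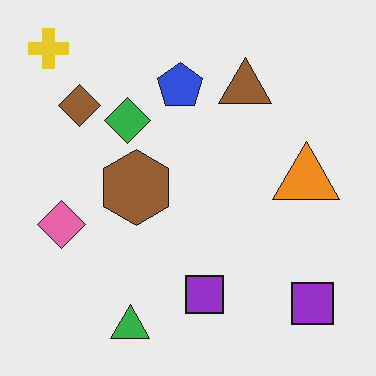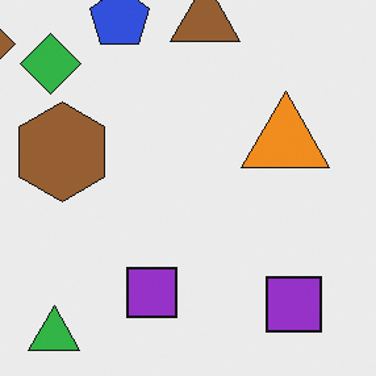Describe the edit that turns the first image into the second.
It was cropped slightly and scaled back up.

The visible shapes are larger and the field of view is narrower; shapes near the original edges may be partly or wholly outside the frame — a crop-and-rescale.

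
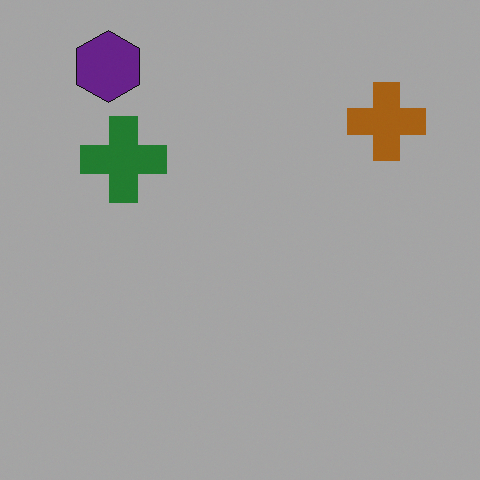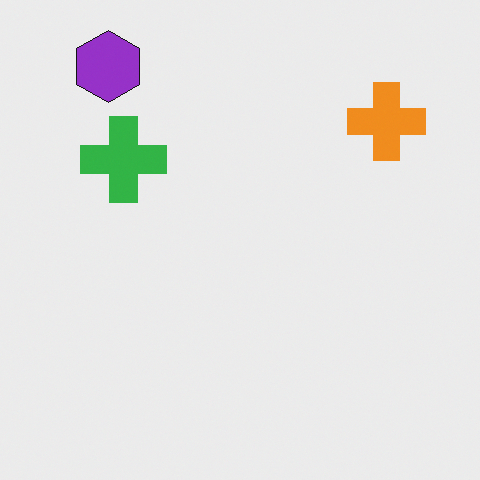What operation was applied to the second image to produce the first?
The transformation is: darkened a lot.

Every pixel — background and shapes alike — is uniformly darkened.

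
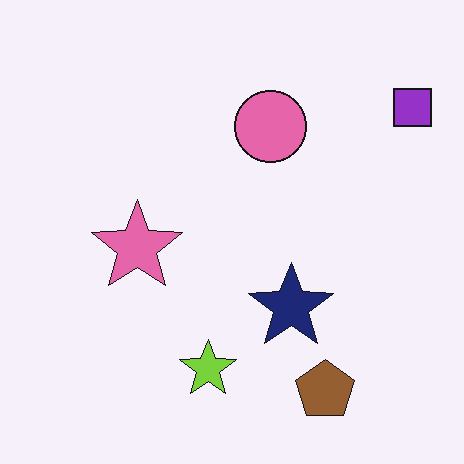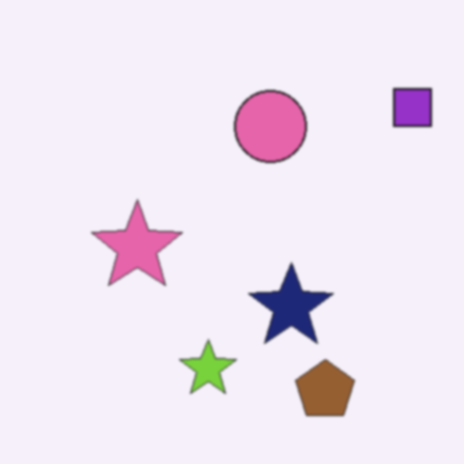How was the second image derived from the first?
It was given a subtle gaussian blur.

Shape edges and outlines are uniformly softened across the whole image.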